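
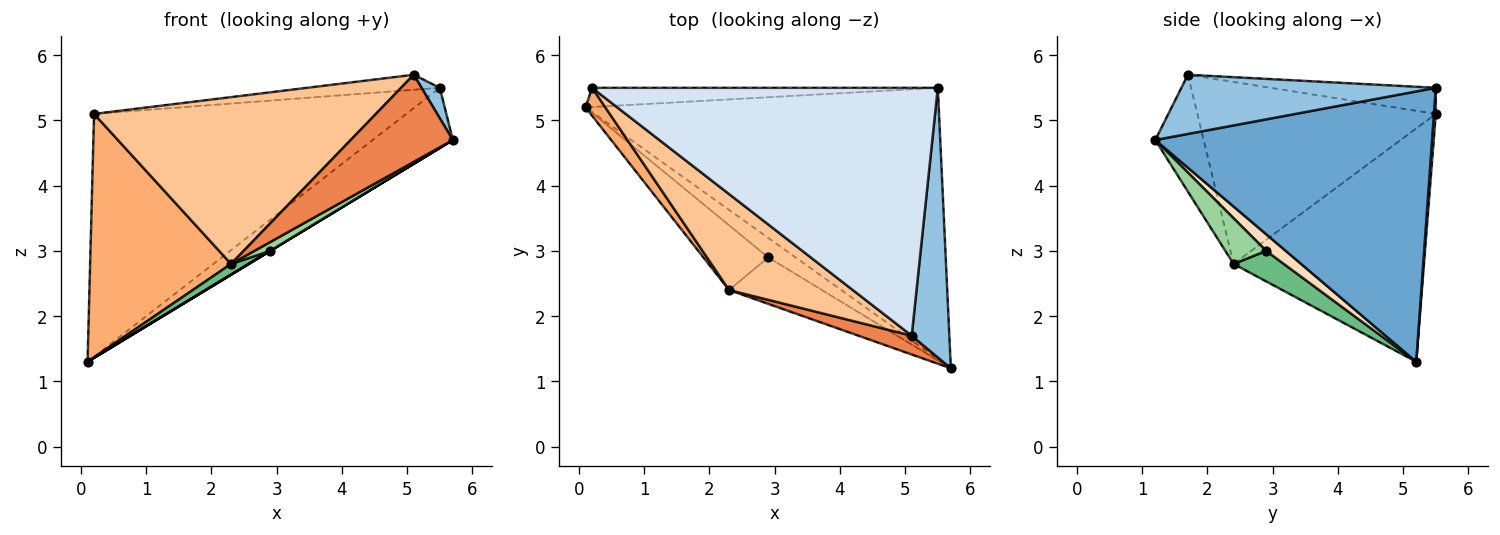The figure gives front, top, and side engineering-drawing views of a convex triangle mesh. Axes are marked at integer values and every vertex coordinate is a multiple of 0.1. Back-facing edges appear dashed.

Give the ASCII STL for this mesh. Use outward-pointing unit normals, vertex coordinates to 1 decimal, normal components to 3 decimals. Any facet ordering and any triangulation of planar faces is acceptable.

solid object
 facet normal 0.599 0.173 -0.782
  outer loop
   vertex 5.5 5.5 5.5
   vertex 5.7 1.2 4.7
   vertex 0.1 5.2 1.3
  endloop
 endfacet
 facet normal 0.842 -0.060 0.536
  outer loop
   vertex 5.1 1.7 5.7
   vertex 5.7 1.2 4.7
   vertex 5.5 5.5 5.5
  endloop
 endfacet
 facet normal 0.006 0.997 -0.079
  outer loop
   vertex 0.2 5.5 5.1
   vertex 5.5 5.5 5.5
   vertex 0.1 5.2 1.3
  endloop
 endfacet
 facet normal -0.075 0.060 0.995
  outer loop
   vertex 0.2 5.5 5.1
   vertex 5.1 1.7 5.7
   vertex 5.5 5.5 5.5
  endloop
 endfacet
 facet normal -0.420 -0.887 0.191
  outer loop
   vertex 2.3 2.4 2.8
   vertex 5.7 1.2 4.7
   vertex 5.1 1.7 5.7
  endloop
 endfacet
 facet normal -0.802 -0.594 0.068
  outer loop
   vertex 2.3 2.4 2.8
   vertex 0.2 5.5 5.1
   vertex 0.1 5.2 1.3
  endloop
 endfacet
 facet normal -0.591 -0.699 0.402
  outer loop
   vertex 2.3 2.4 2.8
   vertex 5.1 1.7 5.7
   vertex 0.2 5.5 5.1
  endloop
 endfacet
 facet normal 0.519 0.000 -0.855
  outer loop
   vertex 2.9 2.9 3.0
   vertex 0.1 5.2 1.3
   vertex 5.7 1.2 4.7
  endloop
 endfacet
 facet normal 0.422 -0.148 -0.895
  outer loop
   vertex 2.9 2.9 3.0
   vertex 2.3 2.4 2.8
   vertex 0.1 5.2 1.3
  endloop
 endfacet
 facet normal 0.435 -0.168 -0.885
  outer loop
   vertex 2.9 2.9 3.0
   vertex 5.7 1.2 4.7
   vertex 2.3 2.4 2.8
  endloop
 endfacet
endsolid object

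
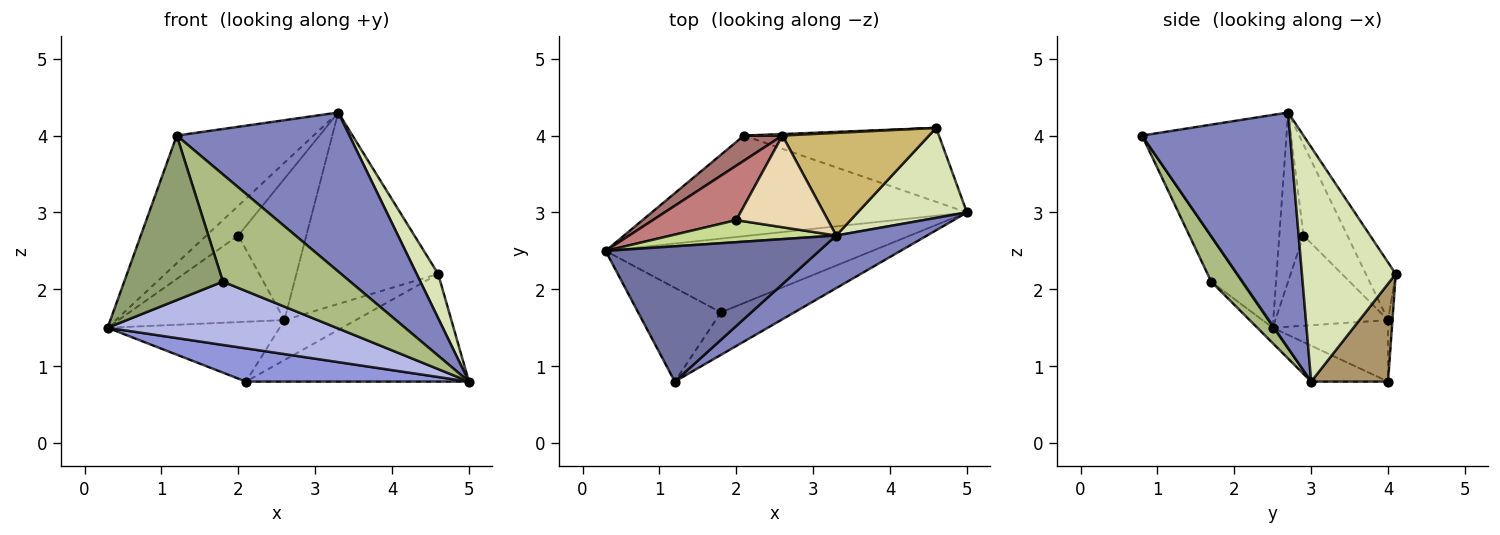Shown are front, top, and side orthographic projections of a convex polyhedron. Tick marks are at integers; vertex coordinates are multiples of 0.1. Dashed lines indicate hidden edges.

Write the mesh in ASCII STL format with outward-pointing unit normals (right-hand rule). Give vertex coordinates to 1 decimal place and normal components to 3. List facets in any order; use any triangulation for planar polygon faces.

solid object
 facet normal -0.587 0.556 0.589
  outer loop
   vertex 3.3 2.7 4.3
   vertex 0.3 2.5 1.5
   vertex 1.2 0.8 4.0
  endloop
 endfacet
 facet normal 0.631 -0.736 0.244
  outer loop
   vertex 3.3 2.7 4.3
   vertex 1.2 0.8 4.0
   vertex 5.0 3.0 0.8
  endloop
 endfacet
 facet normal -0.107 -0.312 -0.944
  outer loop
   vertex 2.1 4.0 0.8
   vertex 5.0 3.0 0.8
   vertex 0.3 2.5 1.5
  endloop
 endfacet
 facet normal -0.044 -0.651 -0.758
  outer loop
   vertex 1.8 1.7 2.1
   vertex 0.3 2.5 1.5
   vertex 5.0 3.0 0.8
  endloop
 endfacet
 facet normal -0.256 -0.840 -0.479
  outer loop
   vertex 1.8 1.7 2.1
   vertex 1.2 0.8 4.0
   vertex 0.3 2.5 1.5
  endloop
 endfacet
 facet normal 0.222 -0.906 -0.359
  outer loop
   vertex 1.8 1.7 2.1
   vertex 5.0 3.0 0.8
   vertex 1.2 0.8 4.0
  endloop
 endfacet
 facet normal -0.520 0.686 0.509
  outer loop
   vertex 2.0 2.9 2.7
   vertex 0.3 2.5 1.5
   vertex 3.3 2.7 4.3
  endloop
 endfacet
 facet normal 0.887 -0.204 0.414
  outer loop
   vertex 4.6 4.1 2.2
   vertex 3.3 2.7 4.3
   vertex 5.0 3.0 0.8
  endloop
 endfacet
 facet normal 0.273 0.793 -0.545
  outer loop
   vertex 4.6 4.1 2.2
   vertex 5.0 3.0 0.8
   vertex 2.1 4.0 0.8
  endloop
 endfacet
 facet normal -0.183 0.866 0.465
  outer loop
   vertex 2.6 4.0 1.6
   vertex 3.3 2.7 4.3
   vertex 4.6 4.1 2.2
  endloop
 endfacet
 facet normal -0.061 0.997 0.038
  outer loop
   vertex 2.6 4.0 1.6
   vertex 4.6 4.1 2.2
   vertex 2.1 4.0 0.8
  endloop
 endfacet
 facet normal -0.476 0.738 0.479
  outer loop
   vertex 2.6 4.0 1.6
   vertex 2.0 2.9 2.7
   vertex 3.3 2.7 4.3
  endloop
 endfacet
 facet normal -0.526 0.784 0.329
  outer loop
   vertex 2.6 4.0 1.6
   vertex 2.1 4.0 0.8
   vertex 0.3 2.5 1.5
  endloop
 endfacet
 facet normal -0.499 0.734 0.462
  outer loop
   vertex 2.6 4.0 1.6
   vertex 0.3 2.5 1.5
   vertex 2.0 2.9 2.7
  endloop
 endfacet
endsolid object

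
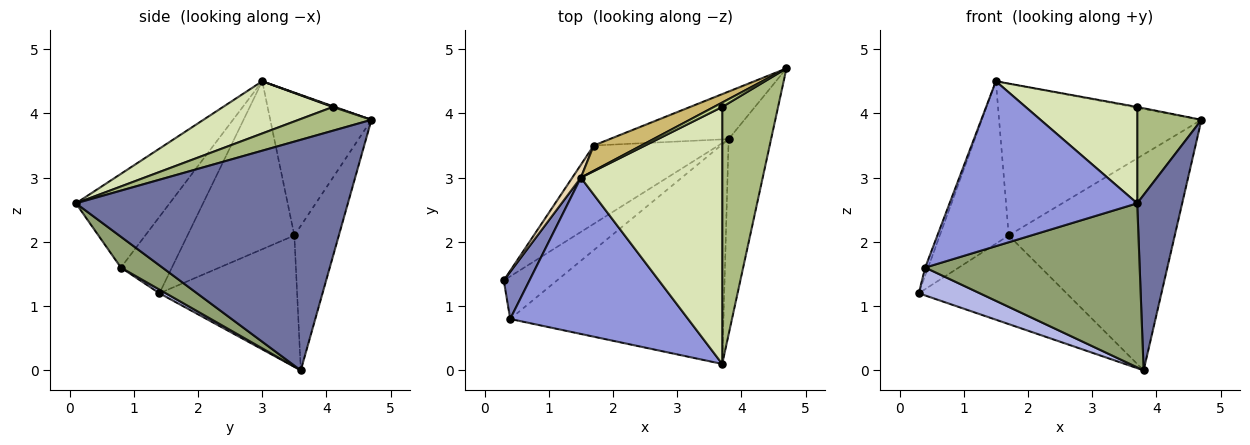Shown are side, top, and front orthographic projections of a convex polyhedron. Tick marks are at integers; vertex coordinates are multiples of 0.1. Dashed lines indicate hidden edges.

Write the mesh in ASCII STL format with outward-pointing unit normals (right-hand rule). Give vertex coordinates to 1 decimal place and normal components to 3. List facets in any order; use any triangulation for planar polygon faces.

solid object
 facet normal 0.971 -0.161 -0.179
  outer loop
   vertex 3.8 3.6 0.0
   vertex 4.7 4.7 3.9
   vertex 3.7 0.1 2.6
  endloop
 endfacet
 facet normal -0.947 0.054 0.318
  outer loop
   vertex 0.4 0.8 1.6
   vertex 1.5 3.0 4.5
   vertex 0.3 1.4 1.2
  endloop
 endfacet
 facet normal -0.341 -0.682 0.647
  outer loop
   vertex 0.4 0.8 1.6
   vertex 3.7 0.1 2.6
   vertex 1.5 3.0 4.5
  endloop
 endfacet
 facet normal 0.058 -0.547 -0.835
  outer loop
   vertex 0.4 0.8 1.6
   vertex 0.3 1.4 1.2
   vertex 3.8 3.6 0.0
  endloop
 endfacet
 facet normal 0.115 -0.594 -0.796
  outer loop
   vertex 0.4 0.8 1.6
   vertex 3.8 3.6 0.0
   vertex 3.7 0.1 2.6
  endloop
 endfacet
 facet normal 0.370 -0.326 0.870
  outer loop
   vertex 3.7 4.1 4.1
   vertex 3.7 0.1 2.6
   vertex 4.7 4.7 3.9
  endloop
 endfacet
 facet normal 0.089 0.178 0.980
  outer loop
   vertex 3.7 4.1 4.1
   vertex 4.7 4.7 3.9
   vertex 1.5 3.0 4.5
  endloop
 endfacet
 facet normal 0.327 -0.332 0.885
  outer loop
   vertex 3.7 4.1 4.1
   vertex 1.5 3.0 4.5
   vertex 3.7 0.1 2.6
  endloop
 endfacet
 facet normal -0.253 0.945 -0.208
  outer loop
   vertex 1.7 3.5 2.1
   vertex 4.7 4.7 3.9
   vertex 3.8 3.6 0.0
  endloop
 endfacet
 facet normal -0.442 0.885 0.147
  outer loop
   vertex 1.7 3.5 2.1
   vertex 1.5 3.0 4.5
   vertex 4.7 4.7 3.9
  endloop
 endfacet
 facet normal -0.572 0.614 -0.543
  outer loop
   vertex 1.7 3.5 2.1
   vertex 3.8 3.6 0.0
   vertex 0.3 1.4 1.2
  endloop
 endfacet
 facet normal -0.840 0.541 0.043
  outer loop
   vertex 1.7 3.5 2.1
   vertex 0.3 1.4 1.2
   vertex 1.5 3.0 4.5
  endloop
 endfacet
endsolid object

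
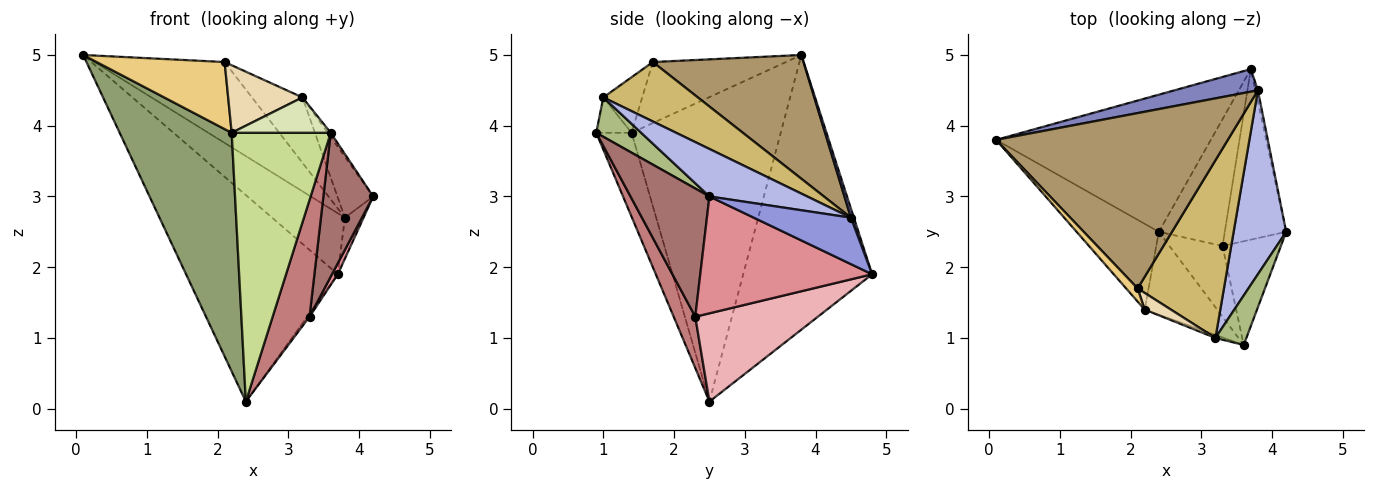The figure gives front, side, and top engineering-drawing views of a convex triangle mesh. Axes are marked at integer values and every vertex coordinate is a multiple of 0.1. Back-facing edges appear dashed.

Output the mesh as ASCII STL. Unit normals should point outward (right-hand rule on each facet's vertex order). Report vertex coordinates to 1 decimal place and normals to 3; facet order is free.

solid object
 facet normal -0.578 0.680 -0.452
  outer loop
   vertex 2.4 2.5 0.1
   vertex 0.1 3.8 5.0
   vertex 3.7 4.8 1.9
  endloop
 endfacet
 facet normal 0.038 0.937 0.347
  outer loop
   vertex 3.8 4.5 2.7
   vertex 3.7 4.8 1.9
   vertex 0.1 3.8 5.0
  endloop
 endfacet
 facet normal 0.981 0.188 -0.052
  outer loop
   vertex 3.8 4.5 2.7
   vertex 4.2 2.5 3.0
   vertex 3.7 4.8 1.9
  endloop
 endfacet
 facet normal 0.651 0.238 0.720
  outer loop
   vertex 3.8 4.5 2.7
   vertex 3.2 1.0 4.4
   vertex 4.2 2.5 3.0
  endloop
 endfacet
 facet normal -0.782 -0.587 -0.211
  outer loop
   vertex 2.2 1.4 3.9
   vertex 0.1 3.8 5.0
   vertex 2.4 2.5 0.1
  endloop
 endfacet
 facet normal 0.785 0.053 0.617
  outer loop
   vertex 3.6 0.9 3.9
   vertex 4.2 2.5 3.0
   vertex 3.2 1.0 4.4
  endloop
 endfacet
 facet normal -0.323 -0.904 -0.279
  outer loop
   vertex 3.6 0.9 3.9
   vertex 2.2 1.4 3.9
   vertex 2.4 2.5 0.1
  endloop
 endfacet
 facet normal -0.335 -0.939 -0.080
  outer loop
   vertex 3.6 0.9 3.9
   vertex 3.2 1.0 4.4
   vertex 2.2 1.4 3.9
  endloop
 endfacet
 facet normal 0.437 0.377 0.817
  outer loop
   vertex 2.1 1.7 4.9
   vertex 3.8 4.5 2.7
   vertex 0.1 3.8 5.0
  endloop
 endfacet
 facet normal 0.543 0.290 0.788
  outer loop
   vertex 2.1 1.7 4.9
   vertex 3.2 1.0 4.4
   vertex 3.8 4.5 2.7
  endloop
 endfacet
 facet normal -0.714 -0.687 0.135
  outer loop
   vertex 2.1 1.7 4.9
   vertex 0.1 3.8 5.0
   vertex 2.2 1.4 3.9
  endloop
 endfacet
 facet normal -0.453 -0.865 0.214
  outer loop
   vertex 2.1 1.7 4.9
   vertex 2.2 1.4 3.9
   vertex 3.2 1.0 4.4
  endloop
 endfacet
 facet normal 0.789 -0.498 -0.359
  outer loop
   vertex 3.3 2.3 1.3
   vertex 4.2 2.5 3.0
   vertex 3.6 0.9 3.9
  endloop
 endfacet
 facet normal 0.448 -0.765 -0.463
  outer loop
   vertex 3.3 2.3 1.3
   vertex 3.6 0.9 3.9
   vertex 2.4 2.5 0.1
  endloop
 endfacet
 facet normal 0.885 -0.030 -0.465
  outer loop
   vertex 3.3 2.3 1.3
   vertex 3.7 4.8 1.9
   vertex 4.2 2.5 3.0
  endloop
 endfacet
 facet normal 0.801 0.015 -0.598
  outer loop
   vertex 3.3 2.3 1.3
   vertex 2.4 2.5 0.1
   vertex 3.7 4.8 1.9
  endloop
 endfacet
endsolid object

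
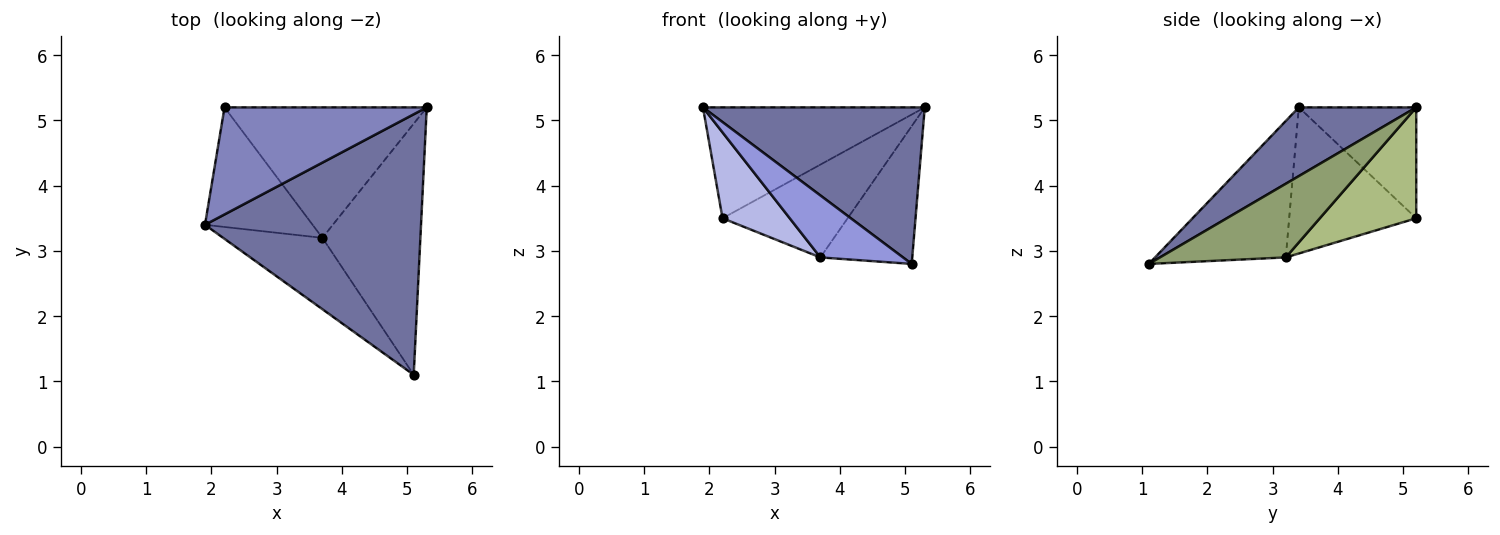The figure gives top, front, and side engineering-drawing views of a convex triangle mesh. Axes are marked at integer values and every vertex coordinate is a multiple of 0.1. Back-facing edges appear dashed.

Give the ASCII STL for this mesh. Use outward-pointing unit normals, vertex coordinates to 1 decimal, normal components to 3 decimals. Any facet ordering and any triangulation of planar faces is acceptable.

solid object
 facet normal 0.263 -0.497 0.827
  outer loop
   vertex 5.1 1.1 2.8
   vertex 5.3 5.2 5.2
   vertex 1.9 3.4 5.2
  endloop
 endfacet
 facet normal -0.356 0.672 0.649
  outer loop
   vertex 2.2 5.2 3.5
   vertex 1.9 3.4 5.2
   vertex 5.3 5.2 5.2
  endloop
 endfacet
 facet normal -0.720 -0.455 -0.524
  outer loop
   vertex 3.7 3.2 2.9
   vertex 5.1 1.1 2.8
   vertex 1.9 3.4 5.2
  endloop
 endfacet
 facet normal -0.741 -0.392 -0.546
  outer loop
   vertex 3.7 3.2 2.9
   vertex 1.9 3.4 5.2
   vertex 2.2 5.2 3.5
  endloop
 endfacet
 facet normal 0.550 0.402 -0.732
  outer loop
   vertex 3.7 3.2 2.9
   vertex 5.3 5.2 5.2
   vertex 5.1 1.1 2.8
  endloop
 endfacet
 facet normal 0.408 0.529 -0.744
  outer loop
   vertex 3.7 3.2 2.9
   vertex 2.2 5.2 3.5
   vertex 5.3 5.2 5.2
  endloop
 endfacet
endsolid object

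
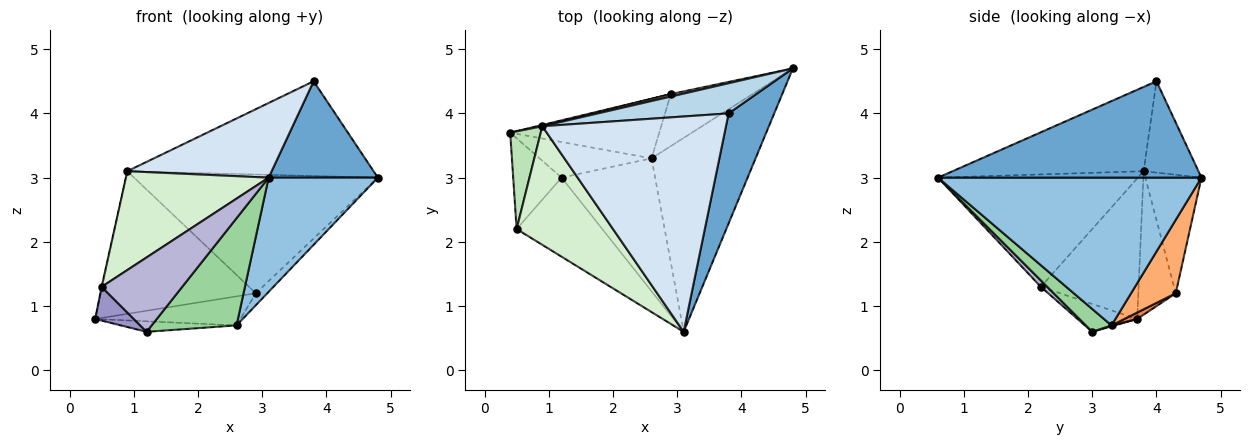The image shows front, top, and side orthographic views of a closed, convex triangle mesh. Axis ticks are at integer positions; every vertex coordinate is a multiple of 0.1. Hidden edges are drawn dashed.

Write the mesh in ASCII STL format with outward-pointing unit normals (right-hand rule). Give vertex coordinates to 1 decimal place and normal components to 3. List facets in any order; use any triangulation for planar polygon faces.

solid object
 facet normal 0.846 -0.351 0.401
  outer loop
   vertex 3.8 4.0 4.5
   vertex 3.1 0.6 3.0
   vertex 4.8 4.7 3.0
  endloop
 endfacet
 facet normal 0.774 -0.321 -0.545
  outer loop
   vertex 2.6 3.3 0.7
   vertex 4.8 4.7 3.0
   vertex 3.1 0.6 3.0
  endloop
 endfacet
 facet normal -0.208 0.932 0.297
  outer loop
   vertex 0.9 3.8 3.1
   vertex 3.8 4.0 4.5
   vertex 4.8 4.7 3.0
  endloop
 endfacet
 facet normal -0.398 -0.301 0.867
  outer loop
   vertex 0.9 3.8 3.1
   vertex 3.1 0.6 3.0
   vertex 3.8 4.0 4.5
  endloop
 endfacet
 facet normal 0.039 0.438 -0.898
  outer loop
   vertex 2.9 4.3 1.2
   vertex 2.6 3.3 0.7
   vertex 0.4 3.7 0.8
  endloop
 endfacet
 facet normal 0.659 0.169 -0.733
  outer loop
   vertex 2.9 4.3 1.2
   vertex 4.8 4.7 3.0
   vertex 2.6 3.3 0.7
  endloop
 endfacet
 facet normal -0.235 0.972 0.009
  outer loop
   vertex 2.9 4.3 1.2
   vertex 0.4 3.7 0.8
   vertex 0.9 3.8 3.1
  endloop
 endfacet
 facet normal -0.224 0.974 0.020
  outer loop
   vertex 2.9 4.3 1.2
   vertex 0.9 3.8 3.1
   vertex 4.8 4.7 3.0
  endloop
 endfacet
 facet normal 0.008 0.283 -0.959
  outer loop
   vertex 1.2 3.0 0.6
   vertex 0.4 3.7 0.8
   vertex 2.6 3.3 0.7
  endloop
 endfacet
 facet normal 0.187 -0.617 -0.765
  outer loop
   vertex 1.2 3.0 0.6
   vertex 2.6 3.3 0.7
   vertex 3.1 0.6 3.0
  endloop
 endfacet
 facet normal -0.977 0.006 0.212
  outer loop
   vertex 0.5 2.2 1.3
   vertex 0.9 3.8 3.1
   vertex 0.4 3.7 0.8
  endloop
 endfacet
 facet normal -0.667 -0.477 0.572
  outer loop
   vertex 0.5 2.2 1.3
   vertex 3.1 0.6 3.0
   vertex 0.9 3.8 3.1
  endloop
 endfacet
 facet normal -0.475 -0.307 -0.825
  outer loop
   vertex 0.5 2.2 1.3
   vertex 0.4 3.7 0.8
   vertex 1.2 3.0 0.6
  endloop
 endfacet
 facet normal 0.055 -0.684 -0.727
  outer loop
   vertex 0.5 2.2 1.3
   vertex 1.2 3.0 0.6
   vertex 3.1 0.6 3.0
  endloop
 endfacet
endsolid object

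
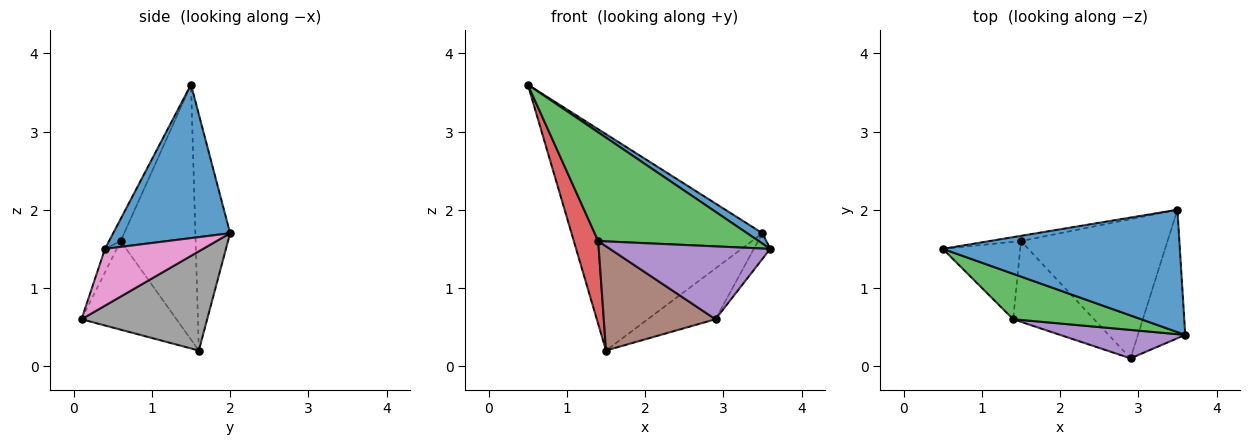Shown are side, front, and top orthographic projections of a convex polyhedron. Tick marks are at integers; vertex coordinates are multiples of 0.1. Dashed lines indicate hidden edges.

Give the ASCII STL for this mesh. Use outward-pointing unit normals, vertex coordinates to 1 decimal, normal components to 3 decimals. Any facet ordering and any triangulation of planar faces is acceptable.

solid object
 facet normal 0.542 -0.071 0.837
  outer loop
   vertex 3.5 2.0 1.7
   vertex 0.5 1.5 3.6
   vertex 3.6 0.4 1.5
  endloop
 endfacet
 facet normal -0.179 0.984 -0.024
  outer loop
   vertex 1.5 1.6 0.2
   vertex 0.5 1.5 3.6
   vertex 3.5 2.0 1.7
  endloop
 endfacet
 facet normal -0.066 -0.921 0.385
  outer loop
   vertex 1.4 0.6 1.6
   vertex 3.6 0.4 1.5
   vertex 0.5 1.5 3.6
  endloop
 endfacet
 facet normal -0.914 -0.297 -0.277
  outer loop
   vertex 1.4 0.6 1.6
   vertex 0.5 1.5 3.6
   vertex 1.5 1.6 0.2
  endloop
 endfacet
 facet normal -0.068 -0.929 0.363
  outer loop
   vertex 2.9 0.1 0.6
   vertex 3.6 0.4 1.5
   vertex 1.4 0.6 1.6
  endloop
 endfacet
 facet normal -0.558 -0.656 -0.508
  outer loop
   vertex 2.9 0.1 0.6
   vertex 1.4 0.6 1.6
   vertex 1.5 1.6 0.2
  endloop
 endfacet
 facet normal 0.762 0.127 -0.635
  outer loop
   vertex 2.9 0.1 0.6
   vertex 3.5 2.0 1.7
   vertex 3.6 0.4 1.5
  endloop
 endfacet
 facet normal 0.537 0.289 -0.793
  outer loop
   vertex 2.9 0.1 0.6
   vertex 1.5 1.6 0.2
   vertex 3.5 2.0 1.7
  endloop
 endfacet
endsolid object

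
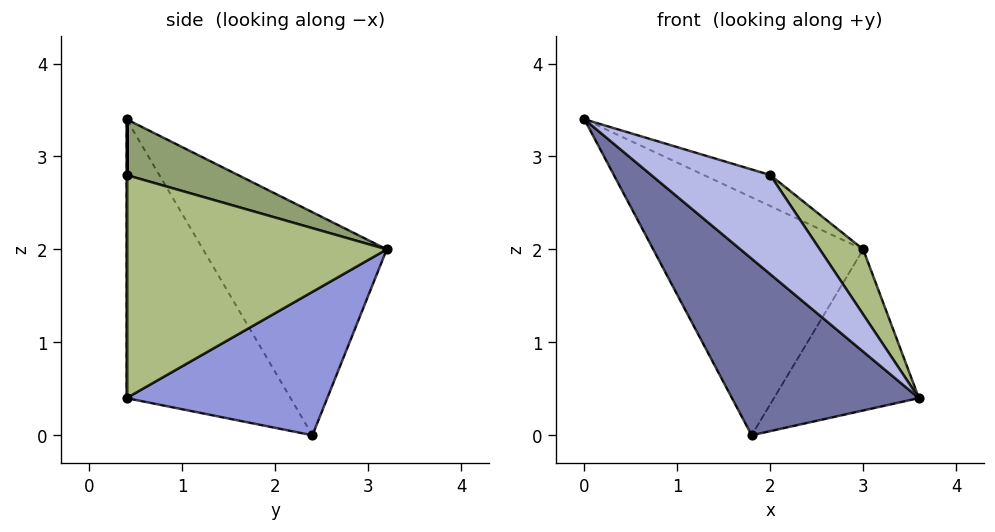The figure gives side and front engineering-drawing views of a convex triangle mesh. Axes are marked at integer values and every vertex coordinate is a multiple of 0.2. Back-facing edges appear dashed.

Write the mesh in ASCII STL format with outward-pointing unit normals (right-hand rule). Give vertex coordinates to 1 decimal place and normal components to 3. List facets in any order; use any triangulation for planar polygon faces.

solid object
 facet normal -0.517 -0.590 -0.621
  outer loop
   vertex 1.8 2.4 0.0
   vertex 3.6 0.4 0.4
   vertex 0.0 0.4 3.4
  endloop
 endfacet
 facet normal -0.656 0.749 0.094
  outer loop
   vertex 1.8 2.4 0.0
   vertex 0.0 0.4 3.4
   vertex 3.0 3.2 2.0
  endloop
 endfacet
 facet normal 0.658 0.475 -0.585
  outer loop
   vertex 1.8 2.4 0.0
   vertex 3.0 3.2 2.0
   vertex 3.6 0.4 0.4
  endloop
 endfacet
 facet normal 0.000 -1.000 0.000
  outer loop
   vertex 2.0 0.4 2.8
   vertex 0.0 0.4 3.4
   vertex 3.6 0.4 0.4
  endloop
 endfacet
 facet normal 0.283 0.169 0.944
  outer loop
   vertex 2.0 0.4 2.8
   vertex 3.0 3.2 2.0
   vertex 0.0 0.4 3.4
  endloop
 endfacet
 facet normal 0.824 -0.137 0.549
  outer loop
   vertex 2.0 0.4 2.8
   vertex 3.6 0.4 0.4
   vertex 3.0 3.2 2.0
  endloop
 endfacet
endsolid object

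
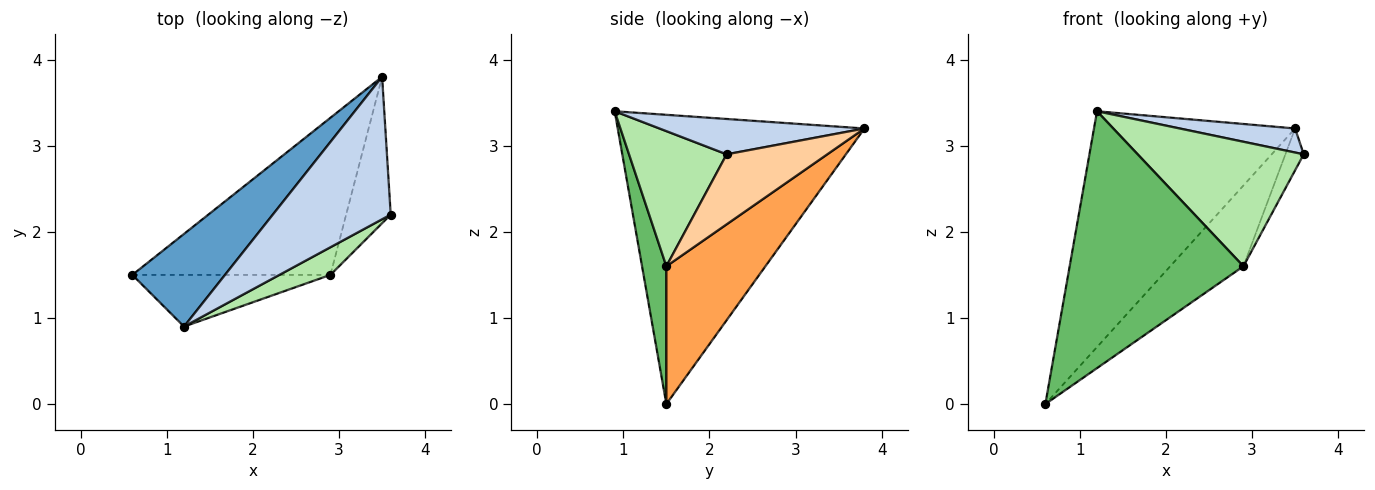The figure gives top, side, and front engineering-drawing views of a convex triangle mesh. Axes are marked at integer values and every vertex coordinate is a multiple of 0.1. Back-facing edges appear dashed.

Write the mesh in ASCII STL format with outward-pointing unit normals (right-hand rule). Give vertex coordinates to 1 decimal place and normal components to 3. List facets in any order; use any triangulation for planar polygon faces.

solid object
 facet normal -0.752 0.613 0.241
  outer loop
   vertex 1.2 0.9 3.4
   vertex 3.5 3.8 3.2
   vertex 0.6 1.5 0.0
  endloop
 endfacet
 facet normal 0.283 -0.160 0.946
  outer loop
   vertex 1.2 0.9 3.4
   vertex 3.6 2.2 2.9
   vertex 3.5 3.8 3.2
  endloop
 endfacet
 facet normal 0.526 0.389 -0.756
  outer loop
   vertex 2.9 1.5 1.6
   vertex 0.6 1.5 0.0
   vertex 3.5 3.8 3.2
  endloop
 endfacet
 facet normal 0.834 0.152 -0.531
  outer loop
   vertex 2.9 1.5 1.6
   vertex 3.5 3.8 3.2
   vertex 3.6 2.2 2.9
  endloop
 endfacet
 facet normal 0.136 -0.971 -0.195
  outer loop
   vertex 2.9 1.5 1.6
   vertex 1.2 0.9 3.4
   vertex 0.6 1.5 0.0
  endloop
 endfacet
 facet normal 0.498 -0.847 0.188
  outer loop
   vertex 2.9 1.5 1.6
   vertex 3.6 2.2 2.9
   vertex 1.2 0.9 3.4
  endloop
 endfacet
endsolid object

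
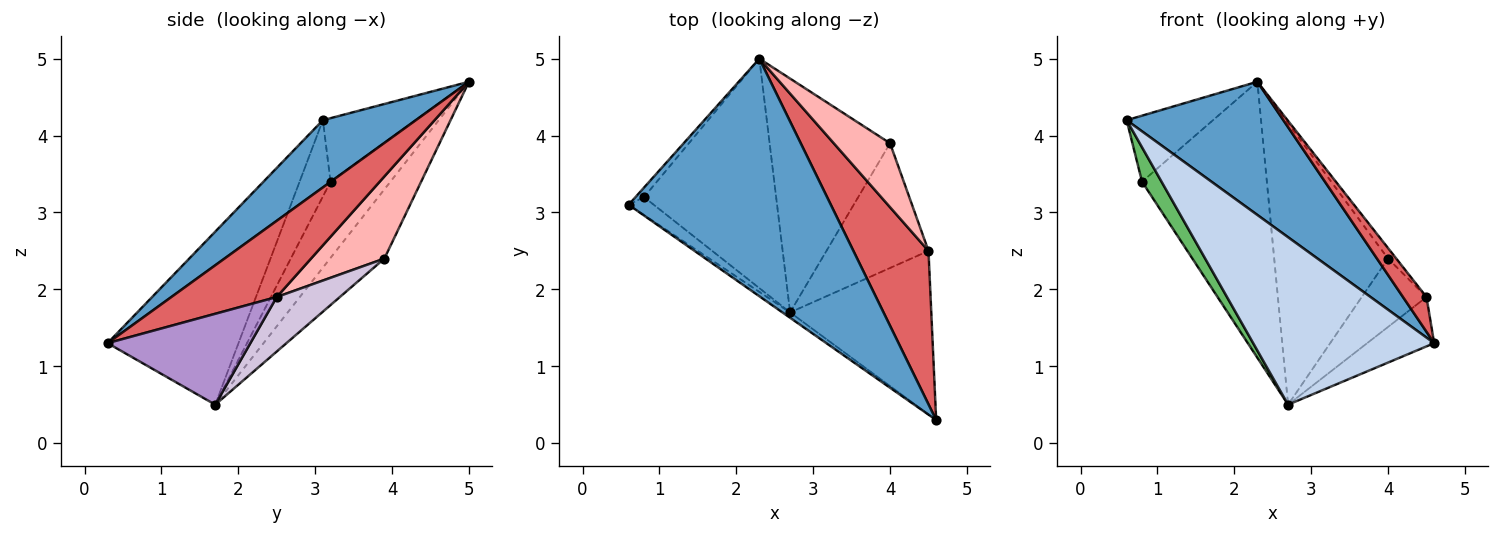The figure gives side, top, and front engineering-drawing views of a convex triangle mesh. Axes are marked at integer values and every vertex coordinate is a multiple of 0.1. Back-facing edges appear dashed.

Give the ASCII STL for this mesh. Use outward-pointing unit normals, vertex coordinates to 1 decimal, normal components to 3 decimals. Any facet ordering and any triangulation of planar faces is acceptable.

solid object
 facet normal 0.279 -0.470 0.838
  outer loop
   vertex 2.3 5.0 4.7
   vertex 0.6 3.1 4.2
   vertex 4.6 0.3 1.3
  endloop
 endfacet
 facet normal -0.586 -0.810 -0.026
  outer loop
   vertex 2.7 1.7 0.5
   vertex 4.6 0.3 1.3
   vertex 0.6 3.1 4.2
  endloop
 endfacet
 facet normal -0.345 0.722 -0.600
  outer loop
   vertex 4.0 3.9 2.4
   vertex 2.7 1.7 0.5
   vertex 2.3 5.0 4.7
  endloop
 endfacet
 facet normal -0.729 0.678 -0.097
  outer loop
   vertex 0.8 3.2 3.4
   vertex 0.6 3.1 4.2
   vertex 2.3 5.0 4.7
  endloop
 endfacet
 facet normal -0.815 -0.514 -0.268
  outer loop
   vertex 0.8 3.2 3.4
   vertex 2.7 1.7 0.5
   vertex 0.6 3.1 4.2
  endloop
 endfacet
 facet normal -0.346 0.721 -0.600
  outer loop
   vertex 0.8 3.2 3.4
   vertex 2.3 5.0 4.7
   vertex 2.7 1.7 0.5
  endloop
 endfacet
 facet normal 0.704 -0.157 0.693
  outer loop
   vertex 4.5 2.5 1.9
   vertex 2.3 5.0 4.7
   vertex 4.6 0.3 1.3
  endloop
 endfacet
 facet normal 0.821 0.092 0.563
  outer loop
   vertex 4.5 2.5 1.9
   vertex 4.0 3.9 2.4
   vertex 2.3 5.0 4.7
  endloop
 endfacet
 facet normal 0.525 0.246 -0.815
  outer loop
   vertex 4.5 2.5 1.9
   vertex 4.6 0.3 1.3
   vertex 2.7 1.7 0.5
  endloop
 endfacet
 facet normal 0.424 0.435 -0.794
  outer loop
   vertex 4.5 2.5 1.9
   vertex 2.7 1.7 0.5
   vertex 4.0 3.9 2.4
  endloop
 endfacet
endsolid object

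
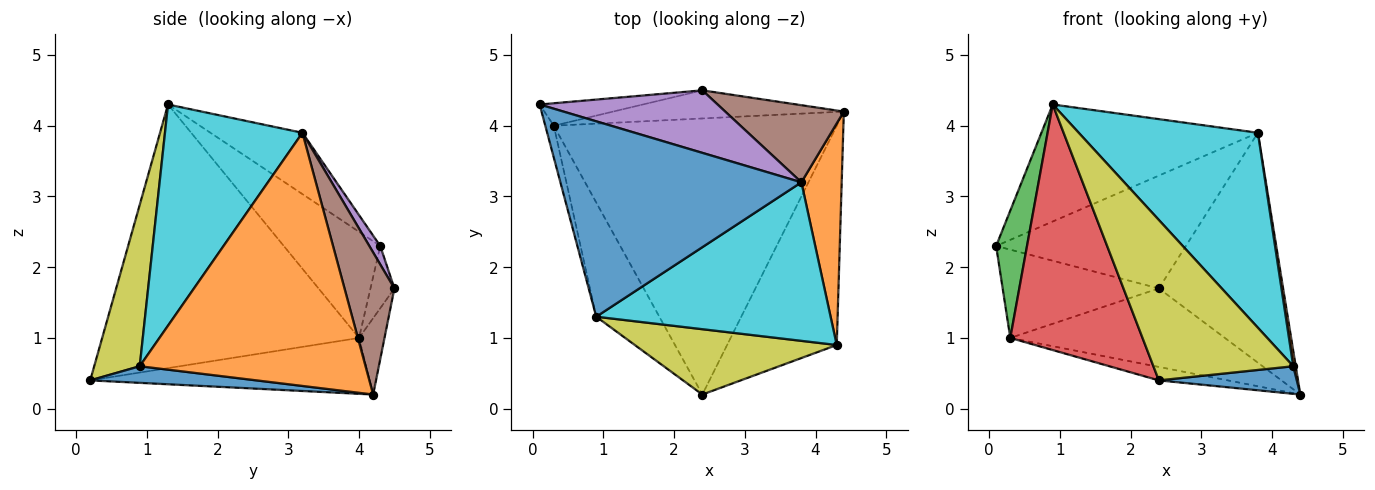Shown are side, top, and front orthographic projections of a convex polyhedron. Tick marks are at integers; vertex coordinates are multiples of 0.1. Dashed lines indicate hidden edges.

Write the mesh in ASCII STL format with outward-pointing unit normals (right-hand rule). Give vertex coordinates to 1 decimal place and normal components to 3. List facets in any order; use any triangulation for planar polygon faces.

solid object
 facet normal -0.213 0.502 0.838
  outer loop
   vertex 3.8 3.2 3.9
   vertex 0.1 4.3 2.3
   vertex 0.9 1.3 4.3
  endloop
 endfacet
 facet normal -0.194 0.048 -0.980
  outer loop
   vertex 0.3 4.0 1.0
   vertex 4.4 4.2 0.2
   vertex 2.4 0.2 0.4
  endloop
 endfacet
 facet normal -0.950 -0.304 -0.076
  outer loop
   vertex 0.3 4.0 1.0
   vertex 0.9 1.3 4.3
   vertex 0.1 4.3 2.3
  endloop
 endfacet
 facet normal -0.870 -0.448 -0.208
  outer loop
   vertex 0.3 4.0 1.0
   vertex 2.4 0.2 0.4
   vertex 0.9 1.3 4.3
  endloop
 endfacet
 facet normal 0.050 0.874 0.484
  outer loop
   vertex 2.4 4.5 1.7
   vertex 0.1 4.3 2.3
   vertex 3.8 3.2 3.9
  endloop
 endfacet
 facet normal 0.356 0.886 0.297
  outer loop
   vertex 2.4 4.5 1.7
   vertex 3.8 3.2 3.9
   vertex 4.4 4.2 0.2
  endloop
 endfacet
 facet normal -0.147 0.959 -0.244
  outer loop
   vertex 2.4 4.5 1.7
   vertex 0.3 4.0 1.0
   vertex 0.1 4.3 2.3
  endloop
 endfacet
 facet normal -0.111 0.936 -0.335
  outer loop
   vertex 2.4 4.5 1.7
   vertex 4.4 4.2 0.2
   vertex 0.3 4.0 1.0
  endloop
 endfacet
 facet normal 0.289 -0.887 0.361
  outer loop
   vertex 4.3 0.9 0.6
   vertex 0.9 1.3 4.3
   vertex 2.4 0.2 0.4
  endloop
 endfacet
 facet normal 0.512 -0.667 0.542
  outer loop
   vertex 4.3 0.9 0.6
   vertex 3.8 3.2 3.9
   vertex 0.9 1.3 4.3
  endloop
 endfacet
 facet normal 0.149 -0.123 -0.981
  outer loop
   vertex 4.3 0.9 0.6
   vertex 2.4 0.2 0.4
   vertex 4.4 4.2 0.2
  endloop
 endfacet
 facet normal 0.988 -0.011 0.157
  outer loop
   vertex 4.3 0.9 0.6
   vertex 4.4 4.2 0.2
   vertex 3.8 3.2 3.9
  endloop
 endfacet
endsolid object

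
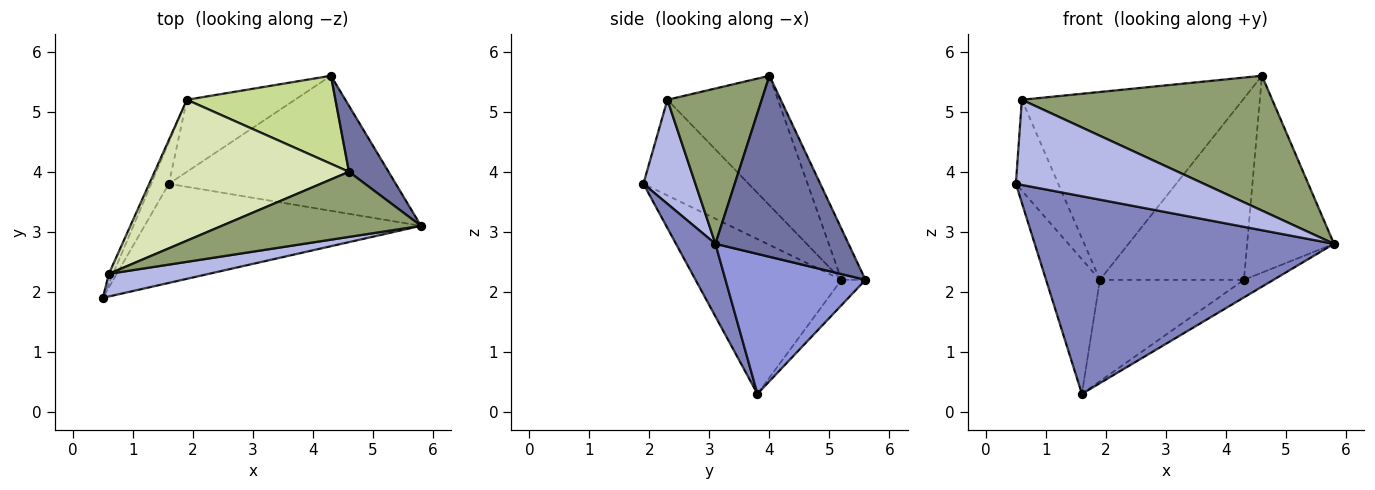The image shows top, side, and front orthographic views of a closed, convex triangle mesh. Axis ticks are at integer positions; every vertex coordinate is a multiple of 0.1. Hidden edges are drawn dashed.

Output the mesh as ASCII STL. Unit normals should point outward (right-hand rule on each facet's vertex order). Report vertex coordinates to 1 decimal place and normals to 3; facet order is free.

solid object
 facet normal 0.824 0.538 0.180
  outer loop
   vertex 4.6 4.0 5.6
   vertex 5.8 3.1 2.8
   vertex 4.3 5.6 2.2
  endloop
 endfacet
 facet normal 0.117 -0.888 -0.445
  outer loop
   vertex 1.6 3.8 0.3
   vertex 5.8 3.1 2.8
   vertex 0.5 1.9 3.8
  endloop
 endfacet
 facet normal 0.522 0.110 -0.846
  outer loop
   vertex 1.6 3.8 0.3
   vertex 4.3 5.6 2.2
   vertex 5.8 3.1 2.8
  endloop
 endfacet
 facet normal 0.258 -0.934 0.248
  outer loop
   vertex 0.6 2.3 5.2
   vertex 0.5 1.9 3.8
   vertex 5.8 3.1 2.8
  endloop
 endfacet
 facet normal 0.321 -0.853 0.412
  outer loop
   vertex 0.6 2.3 5.2
   vertex 5.8 3.1 2.8
   vertex 4.6 4.0 5.6
  endloop
 endfacet
 facet normal -0.135 0.808 -0.574
  outer loop
   vertex 1.9 5.2 2.2
   vertex 4.3 5.6 2.2
   vertex 1.6 3.8 0.3
  endloop
 endfacet
 facet normal -0.148 0.890 0.432
  outer loop
   vertex 1.9 5.2 2.2
   vertex 4.6 4.0 5.6
   vertex 4.3 5.6 2.2
  endloop
 endfacet
 facet normal -0.371 0.743 0.557
  outer loop
   vertex 1.9 5.2 2.2
   vertex 0.6 2.3 5.2
   vertex 4.6 4.0 5.6
  endloop
 endfacet
 facet normal -0.933 0.344 -0.106
  outer loop
   vertex 1.9 5.2 2.2
   vertex 1.6 3.8 0.3
   vertex 0.5 1.9 3.8
  endloop
 endfacet
 facet normal -0.927 0.374 -0.041
  outer loop
   vertex 1.9 5.2 2.2
   vertex 0.5 1.9 3.8
   vertex 0.6 2.3 5.2
  endloop
 endfacet
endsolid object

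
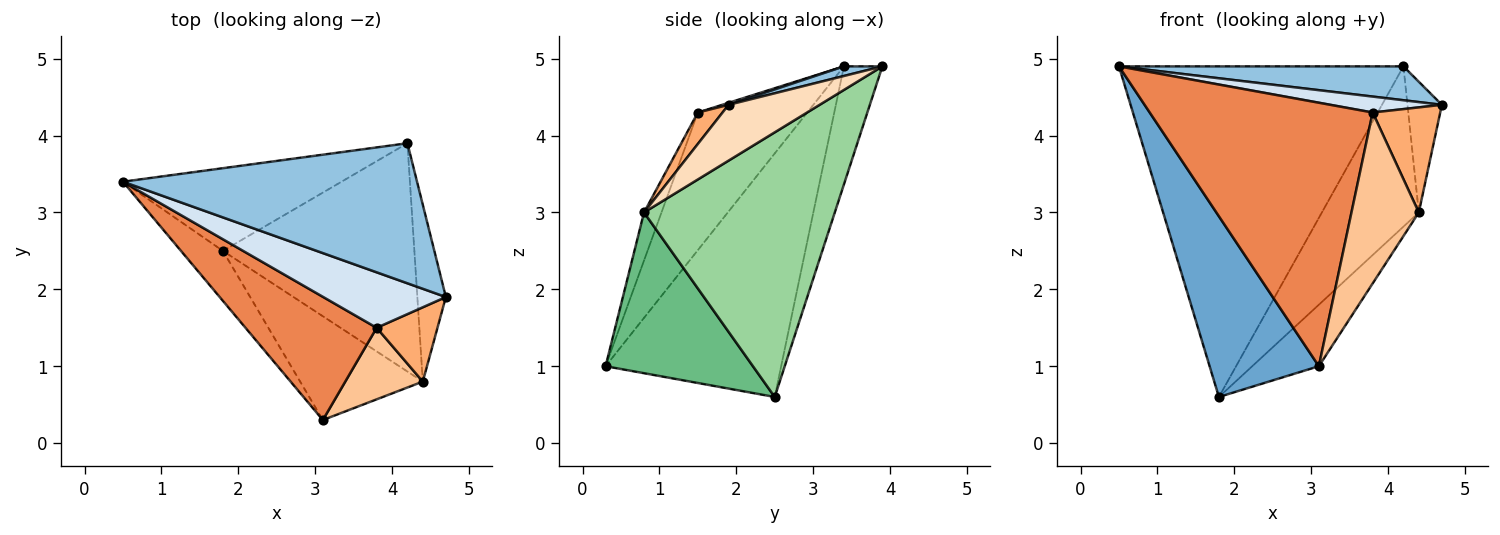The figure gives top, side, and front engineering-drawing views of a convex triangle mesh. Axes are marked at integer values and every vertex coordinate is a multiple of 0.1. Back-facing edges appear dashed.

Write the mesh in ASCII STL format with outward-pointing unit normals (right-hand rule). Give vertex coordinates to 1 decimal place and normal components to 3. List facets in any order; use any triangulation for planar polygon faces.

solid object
 facet normal -0.840 -0.523 -0.145
  outer loop
   vertex 1.8 2.5 0.6
   vertex 3.1 0.3 1.0
   vertex 0.5 3.4 4.9
  endloop
 endfacet
 facet normal 0.032 -0.235 0.971
  outer loop
   vertex 4.2 3.9 4.9
   vertex 0.5 3.4 4.9
   vertex 4.7 1.9 4.4
  endloop
 endfacet
 facet normal -0.130 0.962 -0.241
  outer loop
   vertex 4.2 3.9 4.9
   vertex 1.8 2.5 0.6
   vertex 0.5 3.4 4.9
  endloop
 endfacet
 facet normal 0.016 -0.276 0.961
  outer loop
   vertex 3.8 1.5 4.3
   vertex 4.7 1.9 4.4
   vertex 0.5 3.4 4.9
  endloop
 endfacet
 facet normal -0.406 -0.828 0.387
  outer loop
   vertex 3.8 1.5 4.3
   vertex 0.5 3.4 4.9
   vertex 3.1 0.3 1.0
  endloop
 endfacet
 facet normal 0.286 -0.782 0.553
  outer loop
   vertex 4.4 0.8 3.0
   vertex 4.7 1.9 4.4
   vertex 3.8 1.5 4.3
  endloop
 endfacet
 facet normal -0.233 -0.897 0.376
  outer loop
   vertex 4.4 0.8 3.0
   vertex 3.8 1.5 4.3
   vertex 3.1 0.3 1.0
  endloop
 endfacet
 facet normal 0.844 0.319 -0.431
  outer loop
   vertex 4.4 0.8 3.0
   vertex 4.2 3.9 4.9
   vertex 4.7 1.9 4.4
  endloop
 endfacet
 facet normal 0.748 0.338 -0.571
  outer loop
   vertex 4.4 0.8 3.0
   vertex 3.1 0.3 1.0
   vertex 1.8 2.5 0.6
  endloop
 endfacet
 facet normal 0.749 0.381 -0.542
  outer loop
   vertex 4.4 0.8 3.0
   vertex 1.8 2.5 0.6
   vertex 4.2 3.9 4.9
  endloop
 endfacet
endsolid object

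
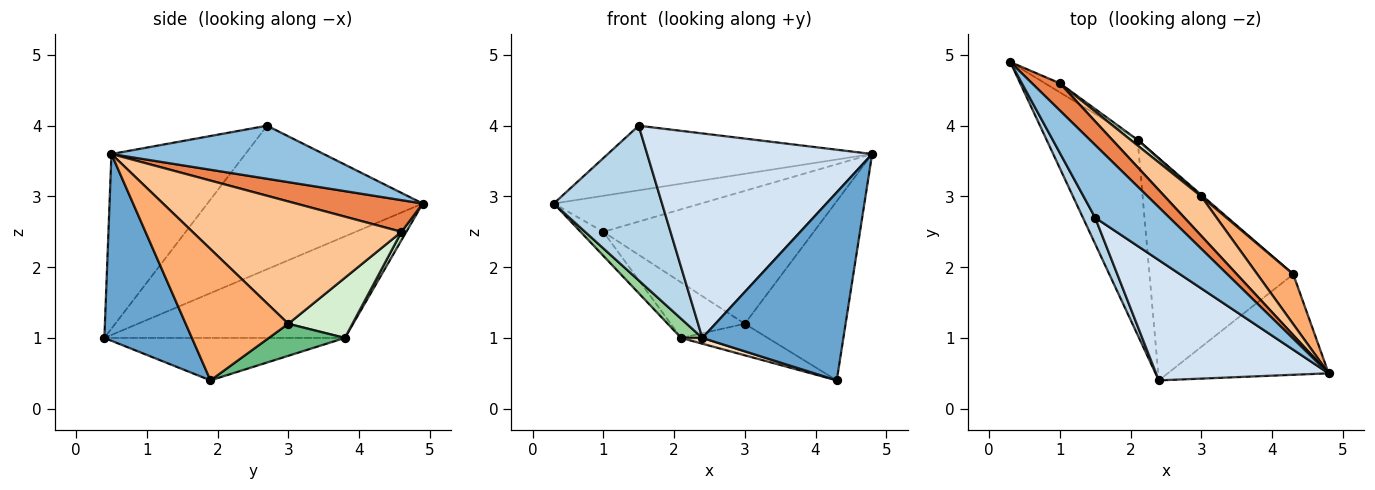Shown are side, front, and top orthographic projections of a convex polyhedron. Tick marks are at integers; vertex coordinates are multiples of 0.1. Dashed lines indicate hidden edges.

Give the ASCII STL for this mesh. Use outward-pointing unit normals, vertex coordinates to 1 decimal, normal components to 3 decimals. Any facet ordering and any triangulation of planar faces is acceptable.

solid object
 facet normal 0.480 -0.774 -0.413
  outer loop
   vertex 4.3 1.9 0.4
   vertex 4.8 0.5 3.6
   vertex 2.4 0.4 1.0
  endloop
 endfacet
 facet normal 0.471 0.586 0.659
  outer loop
   vertex 1.5 2.7 4.0
   vertex 4.8 0.5 3.6
   vertex 0.3 4.9 2.9
  endloop
 endfacet
 facet normal -0.891 -0.448 0.076
  outer loop
   vertex 1.5 2.7 4.0
   vertex 0.3 4.9 2.9
   vertex 2.4 0.4 1.0
  endloop
 endfacet
 facet normal -0.457 -0.767 0.451
  outer loop
   vertex 1.5 2.7 4.0
   vertex 2.4 0.4 1.0
   vertex 4.8 0.5 3.6
  endloop
 endfacet
 facet normal 0.566 0.658 0.497
  outer loop
   vertex 1.0 4.6 2.5
   vertex 0.3 4.9 2.9
   vertex 4.8 0.5 3.6
  endloop
 endfacet
 facet normal 0.700 0.688 0.192
  outer loop
   vertex 3.0 3.0 1.2
   vertex 4.8 0.5 3.6
   vertex 4.3 1.9 0.4
  endloop
 endfacet
 facet normal 0.689 0.694 0.206
  outer loop
   vertex 3.0 3.0 1.2
   vertex 1.0 4.6 2.5
   vertex 4.8 0.5 3.6
  endloop
 endfacet
 facet normal -0.283 -0.025 -0.959
  outer loop
   vertex 2.1 3.8 1.0
   vertex 4.3 1.9 0.4
   vertex 2.4 0.4 1.0
  endloop
 endfacet
 facet normal 0.659 0.751 0.038
  outer loop
   vertex 2.1 3.8 1.0
   vertex 3.0 3.0 1.2
   vertex 4.3 1.9 0.4
  endloop
 endfacet
 facet normal -0.743 -0.066 -0.666
  outer loop
   vertex 2.1 3.8 1.0
   vertex 2.4 0.4 1.0
   vertex 0.3 4.9 2.9
  endloop
 endfacet
 facet normal 0.196 0.918 -0.346
  outer loop
   vertex 2.1 3.8 1.0
   vertex 0.3 4.9 2.9
   vertex 1.0 4.6 2.5
  endloop
 endfacet
 facet normal 0.653 0.754 0.077
  outer loop
   vertex 2.1 3.8 1.0
   vertex 1.0 4.6 2.5
   vertex 3.0 3.0 1.2
  endloop
 endfacet
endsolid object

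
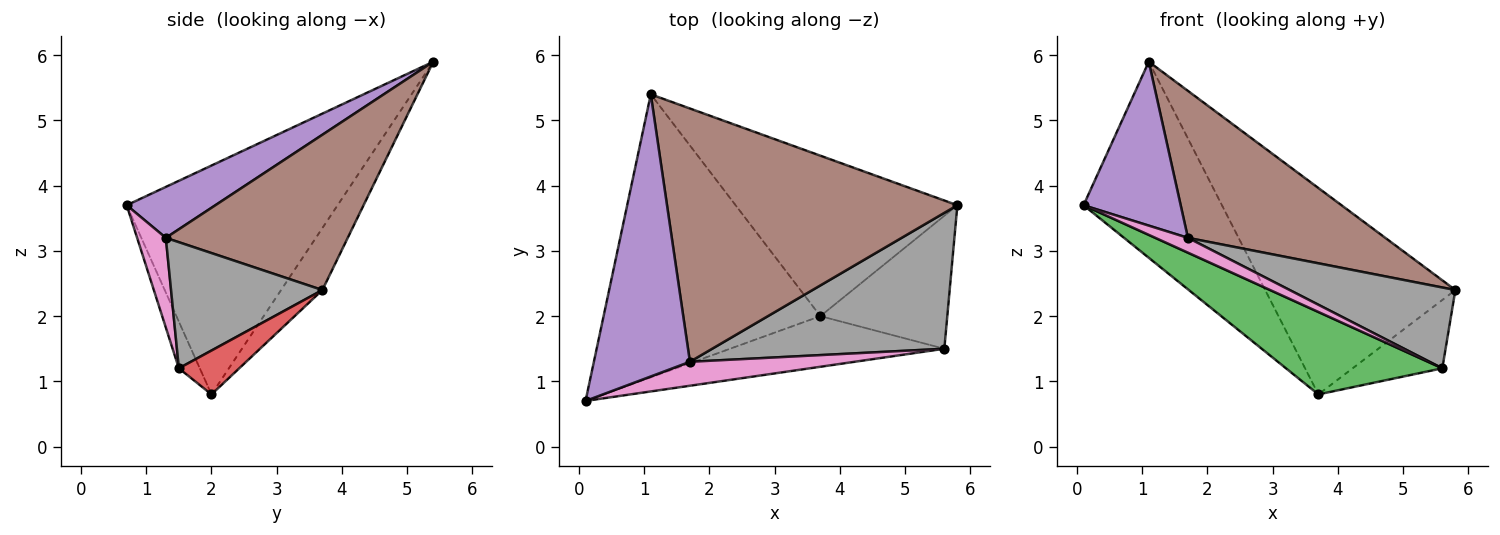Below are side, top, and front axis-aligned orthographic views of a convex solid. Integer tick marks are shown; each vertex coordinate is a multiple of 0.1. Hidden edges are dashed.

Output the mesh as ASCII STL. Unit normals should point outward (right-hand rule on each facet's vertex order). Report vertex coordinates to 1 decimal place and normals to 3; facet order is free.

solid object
 facet normal -0.655 0.430 -0.621
  outer loop
   vertex 3.7 2.0 0.8
   vertex 0.1 0.7 3.7
   vertex 1.1 5.4 5.9
  endloop
 endfacet
 facet normal -0.169 0.778 -0.605
  outer loop
   vertex 3.7 2.0 0.8
   vertex 1.1 5.4 5.9
   vertex 5.8 3.7 2.4
  endloop
 endfacet
 facet normal -0.113 -0.847 -0.520
  outer loop
   vertex 5.6 1.5 1.2
   vertex 0.1 0.7 3.7
   vertex 3.7 2.0 0.8
  endloop
 endfacet
 facet normal 0.294 0.437 -0.850
  outer loop
   vertex 5.6 1.5 1.2
   vertex 3.7 2.0 0.8
   vertex 5.8 3.7 2.4
  endloop
 endfacet
 facet normal 0.417 -0.457 0.786
  outer loop
   vertex 1.7 1.3 3.2
   vertex 1.1 5.4 5.9
   vertex 0.1 0.7 3.7
  endloop
 endfacet
 facet normal 0.420 -0.456 0.785
  outer loop
   vertex 1.7 1.3 3.2
   vertex 5.8 3.7 2.4
   vertex 1.1 5.4 5.9
  endloop
 endfacet
 facet normal 0.420 -0.477 0.772
  outer loop
   vertex 1.7 1.3 3.2
   vertex 0.1 0.7 3.7
   vertex 5.6 1.5 1.2
  endloop
 endfacet
 facet normal 0.423 -0.463 0.779
  outer loop
   vertex 1.7 1.3 3.2
   vertex 5.6 1.5 1.2
   vertex 5.8 3.7 2.4
  endloop
 endfacet
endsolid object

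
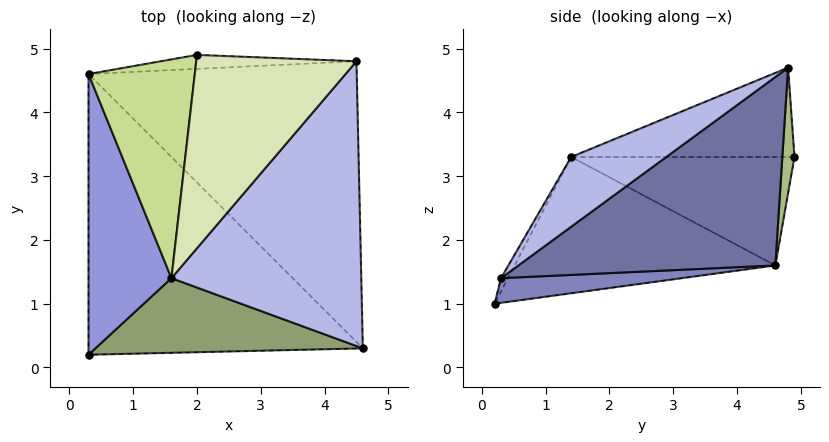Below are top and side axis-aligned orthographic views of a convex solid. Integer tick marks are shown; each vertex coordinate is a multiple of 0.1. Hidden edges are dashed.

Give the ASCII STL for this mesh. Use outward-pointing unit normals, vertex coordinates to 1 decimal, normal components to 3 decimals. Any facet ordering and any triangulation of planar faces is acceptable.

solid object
 facet normal 0.490 0.523 -0.698
  outer loop
   vertex 4.5 4.8 4.7
   vertex 4.6 0.3 1.4
   vertex 0.3 4.6 1.6
  endloop
 endfacet
 facet normal 0.089 0.135 -0.987
  outer loop
   vertex 0.3 0.2 1.0
   vertex 0.3 4.6 1.6
   vertex 4.6 0.3 1.4
  endloop
 endfacet
 facet normal -0.852 -0.071 0.519
  outer loop
   vertex 1.6 1.4 3.3
   vertex 0.3 4.6 1.6
   vertex 0.3 0.2 1.0
  endloop
 endfacet
 facet normal 0.285 -0.563 0.776
  outer loop
   vertex 1.6 1.4 3.3
   vertex 4.6 0.3 1.4
   vertex 4.5 4.8 4.7
  endloop
 endfacet
 facet normal -0.024 -0.881 0.473
  outer loop
   vertex 1.6 1.4 3.3
   vertex 0.3 0.2 1.0
   vertex 4.6 0.3 1.4
  endloop
 endfacet
 facet normal 0.272 0.863 -0.425
  outer loop
   vertex 2.0 4.9 3.3
   vertex 4.5 4.8 4.7
   vertex 0.3 4.6 1.6
  endloop
 endfacet
 facet normal -0.712 0.081 0.698
  outer loop
   vertex 2.0 4.9 3.3
   vertex 0.3 4.6 1.6
   vertex 1.6 1.4 3.3
  endloop
 endfacet
 facet normal -0.486 0.056 0.872
  outer loop
   vertex 2.0 4.9 3.3
   vertex 1.6 1.4 3.3
   vertex 4.5 4.8 4.7
  endloop
 endfacet
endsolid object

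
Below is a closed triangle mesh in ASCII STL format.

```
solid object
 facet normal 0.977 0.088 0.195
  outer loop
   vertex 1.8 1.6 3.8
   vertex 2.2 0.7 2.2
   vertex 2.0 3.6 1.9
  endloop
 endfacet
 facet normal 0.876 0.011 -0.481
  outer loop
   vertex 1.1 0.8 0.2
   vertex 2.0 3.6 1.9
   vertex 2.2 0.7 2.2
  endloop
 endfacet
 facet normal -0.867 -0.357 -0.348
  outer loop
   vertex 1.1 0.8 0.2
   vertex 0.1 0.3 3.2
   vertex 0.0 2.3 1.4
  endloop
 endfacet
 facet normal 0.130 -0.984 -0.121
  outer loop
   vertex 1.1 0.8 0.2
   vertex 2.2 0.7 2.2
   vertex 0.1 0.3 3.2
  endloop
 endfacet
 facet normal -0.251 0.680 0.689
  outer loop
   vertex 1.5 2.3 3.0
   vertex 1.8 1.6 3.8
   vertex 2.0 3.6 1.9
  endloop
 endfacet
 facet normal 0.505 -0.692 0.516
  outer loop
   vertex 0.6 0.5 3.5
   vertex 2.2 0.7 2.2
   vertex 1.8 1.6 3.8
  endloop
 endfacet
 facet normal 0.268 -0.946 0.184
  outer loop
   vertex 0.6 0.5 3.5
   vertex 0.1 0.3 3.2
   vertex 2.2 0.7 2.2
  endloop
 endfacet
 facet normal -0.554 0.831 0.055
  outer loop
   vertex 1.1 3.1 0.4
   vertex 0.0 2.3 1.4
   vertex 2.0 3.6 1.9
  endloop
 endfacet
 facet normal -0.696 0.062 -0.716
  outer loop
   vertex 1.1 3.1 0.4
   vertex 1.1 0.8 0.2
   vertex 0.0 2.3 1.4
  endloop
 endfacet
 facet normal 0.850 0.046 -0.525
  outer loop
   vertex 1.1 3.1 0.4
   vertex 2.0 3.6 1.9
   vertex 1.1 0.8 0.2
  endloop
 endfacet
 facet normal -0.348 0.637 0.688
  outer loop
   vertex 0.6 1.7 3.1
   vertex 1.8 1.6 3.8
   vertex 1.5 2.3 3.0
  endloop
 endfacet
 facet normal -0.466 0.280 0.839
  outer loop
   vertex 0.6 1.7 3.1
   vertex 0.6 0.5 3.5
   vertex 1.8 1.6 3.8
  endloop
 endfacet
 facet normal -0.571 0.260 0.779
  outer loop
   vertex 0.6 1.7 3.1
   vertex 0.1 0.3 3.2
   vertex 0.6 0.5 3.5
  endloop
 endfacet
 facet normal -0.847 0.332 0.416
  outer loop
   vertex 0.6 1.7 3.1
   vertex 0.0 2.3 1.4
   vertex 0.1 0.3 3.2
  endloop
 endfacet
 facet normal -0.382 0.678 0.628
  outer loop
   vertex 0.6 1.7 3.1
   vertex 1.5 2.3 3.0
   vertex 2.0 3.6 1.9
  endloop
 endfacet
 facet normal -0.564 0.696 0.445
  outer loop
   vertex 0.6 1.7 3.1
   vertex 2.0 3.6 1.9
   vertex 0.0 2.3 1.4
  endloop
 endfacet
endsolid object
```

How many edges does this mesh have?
24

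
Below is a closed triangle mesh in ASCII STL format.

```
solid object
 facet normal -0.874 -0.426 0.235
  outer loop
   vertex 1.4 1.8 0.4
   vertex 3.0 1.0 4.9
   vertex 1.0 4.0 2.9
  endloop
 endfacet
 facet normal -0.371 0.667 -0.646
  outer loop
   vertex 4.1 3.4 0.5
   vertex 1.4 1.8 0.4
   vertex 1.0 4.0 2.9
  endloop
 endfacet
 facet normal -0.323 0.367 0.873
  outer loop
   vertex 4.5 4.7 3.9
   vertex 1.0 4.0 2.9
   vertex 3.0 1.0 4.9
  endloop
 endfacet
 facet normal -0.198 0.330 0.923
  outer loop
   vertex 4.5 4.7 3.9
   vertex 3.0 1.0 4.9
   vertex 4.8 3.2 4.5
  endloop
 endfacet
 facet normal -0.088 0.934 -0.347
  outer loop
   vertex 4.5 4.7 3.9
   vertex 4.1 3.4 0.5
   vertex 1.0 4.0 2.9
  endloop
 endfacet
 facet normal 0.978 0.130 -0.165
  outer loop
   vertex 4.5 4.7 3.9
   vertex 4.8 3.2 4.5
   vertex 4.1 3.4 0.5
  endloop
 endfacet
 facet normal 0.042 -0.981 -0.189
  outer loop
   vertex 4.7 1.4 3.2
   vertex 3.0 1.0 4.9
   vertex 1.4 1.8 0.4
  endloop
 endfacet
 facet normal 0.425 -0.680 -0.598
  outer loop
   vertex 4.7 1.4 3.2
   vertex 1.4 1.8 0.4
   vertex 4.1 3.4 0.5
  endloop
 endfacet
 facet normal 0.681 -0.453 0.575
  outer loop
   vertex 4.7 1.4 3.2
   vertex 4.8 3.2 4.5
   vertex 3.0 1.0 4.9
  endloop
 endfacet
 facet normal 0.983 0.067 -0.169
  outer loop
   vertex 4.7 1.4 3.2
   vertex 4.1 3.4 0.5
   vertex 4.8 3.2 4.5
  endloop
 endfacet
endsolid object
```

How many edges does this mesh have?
15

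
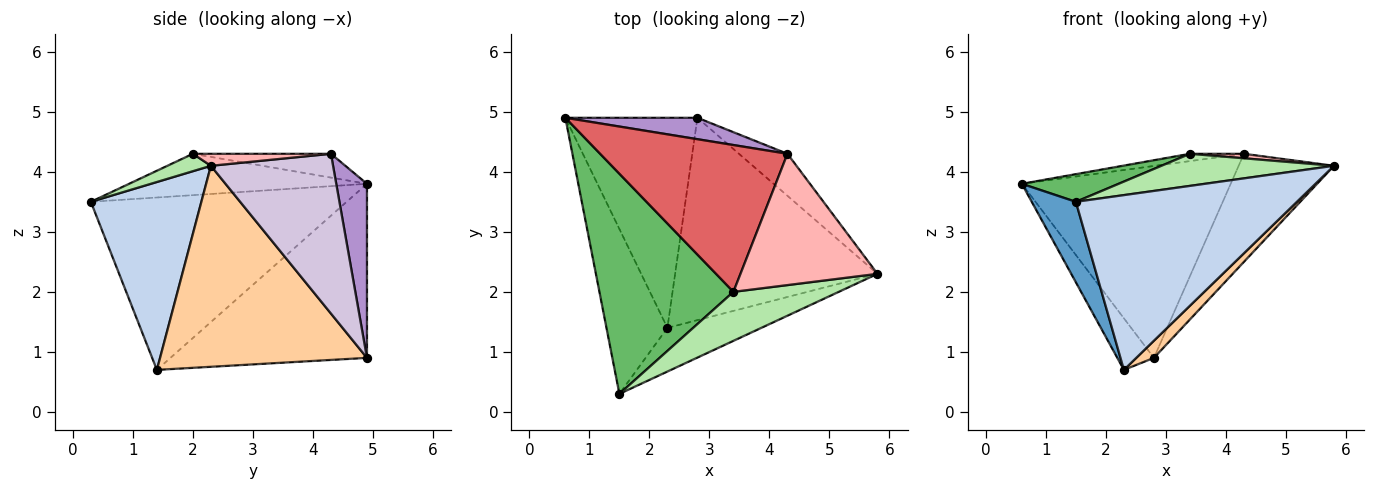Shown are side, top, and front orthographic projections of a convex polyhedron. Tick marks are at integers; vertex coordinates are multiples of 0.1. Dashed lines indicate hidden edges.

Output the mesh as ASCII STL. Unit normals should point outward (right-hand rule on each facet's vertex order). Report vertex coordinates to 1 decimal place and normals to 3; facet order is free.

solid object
 facet normal -0.931 -0.161 -0.329
  outer loop
   vertex 2.3 1.4 0.7
   vertex 1.5 0.3 3.5
   vertex 0.6 4.9 3.8
  endloop
 endfacet
 facet normal 0.436 -0.873 -0.218
  outer loop
   vertex 2.3 1.4 0.7
   vertex 5.8 2.3 4.1
   vertex 1.5 0.3 3.5
  endloop
 endfacet
 facet normal -0.788 0.147 -0.598
  outer loop
   vertex 2.8 4.9 0.9
   vertex 2.3 1.4 0.7
   vertex 0.6 4.9 3.8
  endloop
 endfacet
 facet normal 0.703 -0.060 -0.708
  outer loop
   vertex 2.8 4.9 0.9
   vertex 5.8 2.3 4.1
   vertex 2.3 1.4 0.7
  endloop
 endfacet
 facet normal -0.293 -0.119 0.949
  outer loop
   vertex 3.4 2.0 4.3
   vertex 0.6 4.9 3.8
   vertex 1.5 0.3 3.5
  endloop
 endfacet
 facet normal 0.137 -0.543 0.829
  outer loop
   vertex 3.4 2.0 4.3
   vertex 1.5 0.3 3.5
   vertex 5.8 2.3 4.1
  endloop
 endfacet
 facet normal -0.126 0.049 0.991
  outer loop
   vertex 4.3 4.3 4.3
   vertex 0.6 4.9 3.8
   vertex 3.4 2.0 4.3
  endloop
 endfacet
 facet normal 0.087 -0.034 0.996
  outer loop
   vertex 4.3 4.3 4.3
   vertex 3.4 2.0 4.3
   vertex 5.8 2.3 4.1
  endloop
 endfacet
 facet normal 0.145 0.983 0.110
  outer loop
   vertex 4.3 4.3 4.3
   vertex 2.8 4.9 0.9
   vertex 0.6 4.9 3.8
  endloop
 endfacet
 facet normal 0.767 0.598 -0.233
  outer loop
   vertex 4.3 4.3 4.3
   vertex 5.8 2.3 4.1
   vertex 2.8 4.9 0.9
  endloop
 endfacet
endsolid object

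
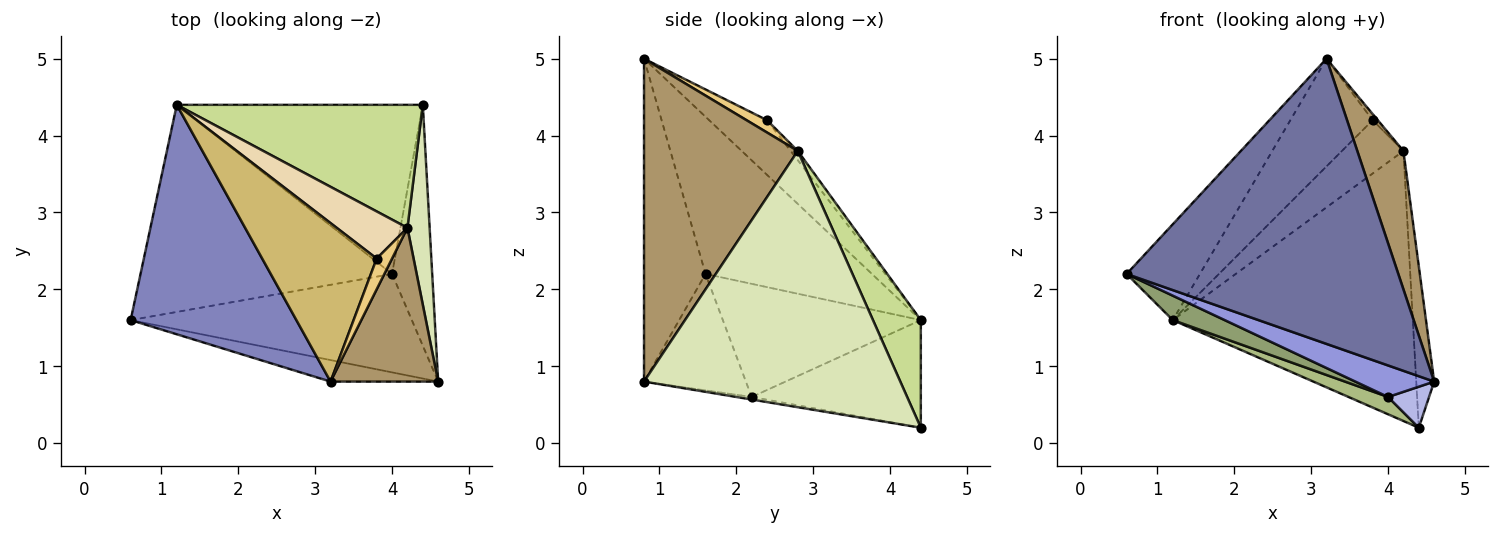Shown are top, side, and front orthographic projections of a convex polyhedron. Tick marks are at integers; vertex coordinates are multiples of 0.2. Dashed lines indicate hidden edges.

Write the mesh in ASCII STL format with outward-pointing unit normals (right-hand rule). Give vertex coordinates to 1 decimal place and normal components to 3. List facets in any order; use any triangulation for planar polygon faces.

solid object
 facet normal -0.220 -0.973 -0.073
  outer loop
   vertex 3.2 0.8 5.0
   vertex 0.6 1.6 2.2
   vertex 4.6 0.8 0.8
  endloop
 endfacet
 facet normal -0.659 0.290 0.694
  outer loop
   vertex 1.2 4.4 1.6
   vertex 0.6 1.6 2.2
   vertex 3.2 0.8 5.0
  endloop
 endfacet
 facet normal -0.367 -0.284 -0.886
  outer loop
   vertex 4.0 2.2 0.6
   vertex 4.6 0.8 0.8
   vertex 0.6 1.6 2.2
  endloop
 endfacet
 facet normal -0.063 -0.167 -0.984
  outer loop
   vertex 4.0 2.2 0.6
   vertex 4.4 4.4 0.2
   vertex 4.6 0.8 0.8
  endloop
 endfacet
 facet normal -0.408 -0.107 -0.907
  outer loop
   vertex 4.0 2.2 0.6
   vertex 0.6 1.6 2.2
   vertex 1.2 4.4 1.6
  endloop
 endfacet
 facet normal -0.399 -0.093 -0.912
  outer loop
   vertex 4.0 2.2 0.6
   vertex 1.2 4.4 1.6
   vertex 4.4 4.4 0.2
  endloop
 endfacet
 facet normal 0.178 0.895 0.408
  outer loop
   vertex 4.2 2.8 3.8
   vertex 4.4 4.4 0.2
   vertex 1.2 4.4 1.6
  endloop
 endfacet
 facet normal 0.994 0.070 0.086
  outer loop
   vertex 4.2 2.8 3.8
   vertex 4.6 0.8 0.8
   vertex 4.4 4.4 0.2
  endloop
 endfacet
 facet normal 0.912 -0.274 0.304
  outer loop
   vertex 4.2 2.8 3.8
   vertex 3.2 0.8 5.0
   vertex 4.6 0.8 0.8
  endloop
 endfacet
 facet normal -0.367 0.522 0.769
  outer loop
   vertex 3.8 2.4 4.2
   vertex 1.2 4.4 1.6
   vertex 3.2 0.8 5.0
  endloop
 endfacet
 facet normal 0.617 0.154 0.772
  outer loop
   vertex 3.8 2.4 4.2
   vertex 3.2 0.8 5.0
   vertex 4.2 2.8 3.8
  endloop
 endfacet
 facet normal -0.086 0.746 0.660
  outer loop
   vertex 3.8 2.4 4.2
   vertex 4.2 2.8 3.8
   vertex 1.2 4.4 1.6
  endloop
 endfacet
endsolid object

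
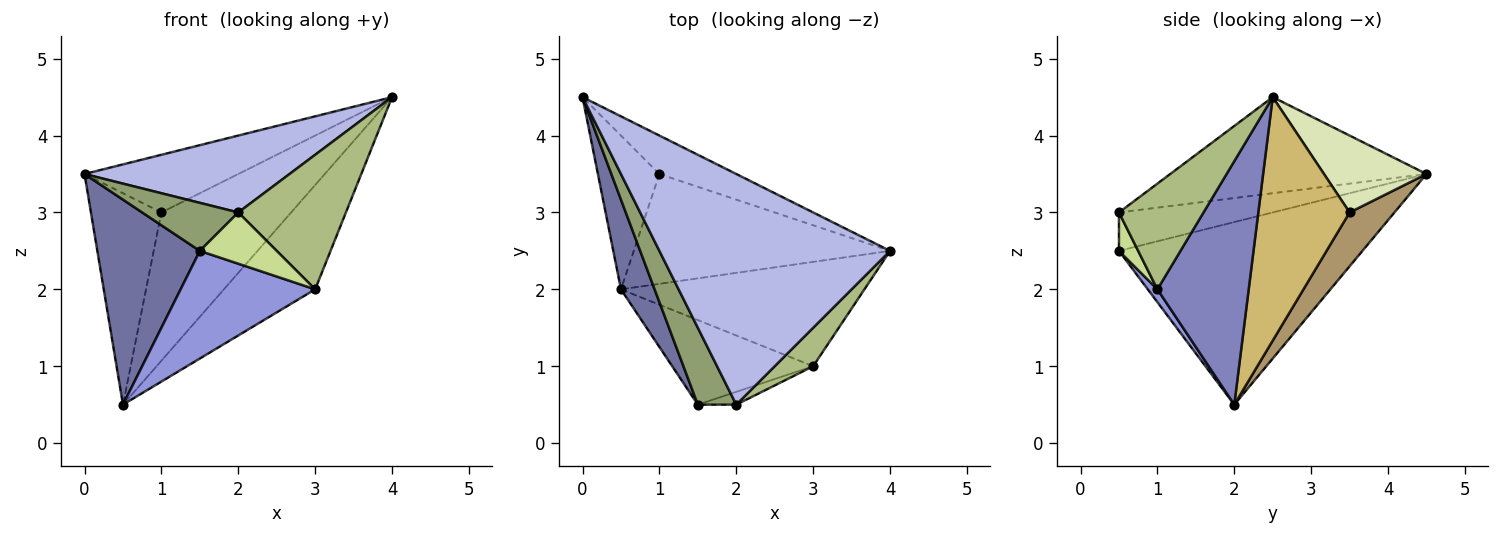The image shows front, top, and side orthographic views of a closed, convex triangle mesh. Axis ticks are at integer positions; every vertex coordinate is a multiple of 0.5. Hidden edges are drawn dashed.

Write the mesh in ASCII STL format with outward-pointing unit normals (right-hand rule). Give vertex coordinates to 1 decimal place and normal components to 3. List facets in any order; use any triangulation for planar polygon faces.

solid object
 facet normal -0.909 -0.383 0.167
  outer loop
   vertex 0.5 2.0 0.5
   vertex 1.5 0.5 2.5
   vertex 0.0 4.5 3.5
  endloop
 endfacet
 facet normal 0.577 0.577 -0.577
  outer loop
   vertex 3.0 1.0 2.0
   vertex 0.5 2.0 0.5
   vertex 4.0 2.5 4.5
  endloop
 endfacet
 facet normal 0.056 -0.785 -0.617
  outer loop
   vertex 3.0 1.0 2.0
   vertex 1.5 0.5 2.5
   vertex 0.5 2.0 0.5
  endloop
 endfacet
 facet normal -0.368 -0.294 0.882
  outer loop
   vertex 2.0 0.5 3.0
   vertex 4.0 2.5 4.5
   vertex 0.0 4.5 3.5
  endloop
 endfacet
 facet normal -0.647 -0.404 0.647
  outer loop
   vertex 2.0 0.5 3.0
   vertex 0.0 4.5 3.5
   vertex 1.5 0.5 2.5
  endloop
 endfacet
 facet normal 0.603 -0.767 0.219
  outer loop
   vertex 2.0 0.5 3.0
   vertex 3.0 1.0 2.0
   vertex 4.0 2.5 4.5
  endloop
 endfacet
 facet normal 0.236 -0.943 -0.236
  outer loop
   vertex 2.0 0.5 3.0
   vertex 1.5 0.5 2.5
   vertex 3.0 1.0 2.0
  endloop
 endfacet
 facet normal 0.485 0.728 -0.485
  outer loop
   vertex 1.0 3.5 3.0
   vertex 0.0 4.5 3.5
   vertex 4.0 2.5 4.5
  endloop
 endfacet
 facet normal 0.458 0.719 -0.523
  outer loop
   vertex 1.0 3.5 3.0
   vertex 0.5 2.0 0.5
   vertex 0.0 4.5 3.5
  endloop
 endfacet
 facet normal 0.492 0.699 -0.518
  outer loop
   vertex 1.0 3.5 3.0
   vertex 4.0 2.5 4.5
   vertex 0.5 2.0 0.5
  endloop
 endfacet
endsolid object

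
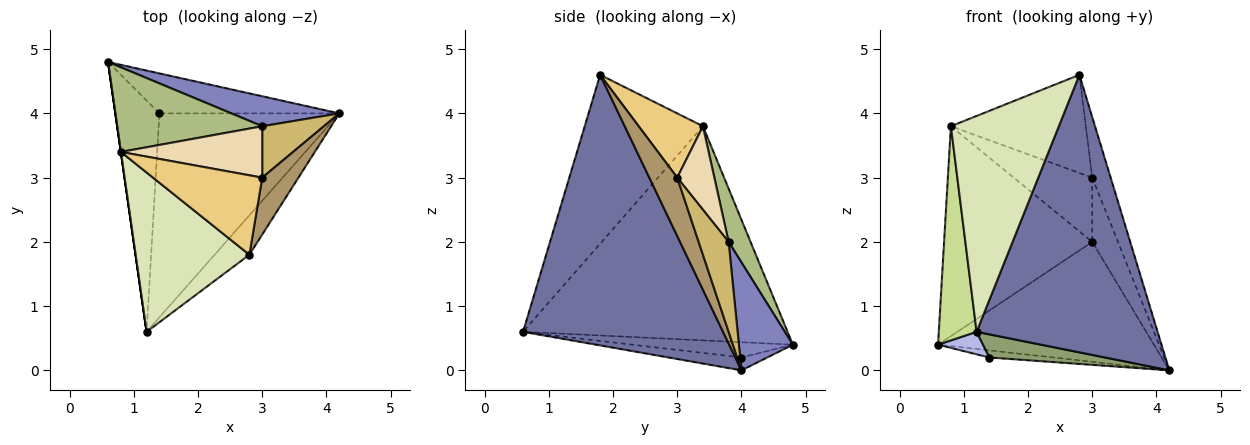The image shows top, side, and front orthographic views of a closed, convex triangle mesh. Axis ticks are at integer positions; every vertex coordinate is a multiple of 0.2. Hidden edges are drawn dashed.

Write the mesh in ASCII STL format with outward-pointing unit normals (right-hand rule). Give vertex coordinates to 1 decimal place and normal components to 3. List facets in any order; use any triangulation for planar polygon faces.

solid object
 facet normal 0.738 -0.668 -0.095
  outer loop
   vertex 2.8 1.8 4.6
   vertex 1.2 0.6 0.6
   vertex 4.2 4.0 0.0
  endloop
 endfacet
 facet normal 0.236 0.943 0.236
  outer loop
   vertex 3.0 3.8 2.0
   vertex 4.2 4.0 0.0
   vertex 0.6 4.8 0.4
  endloop
 endfacet
 facet normal -0.070 0.175 -0.982
  outer loop
   vertex 1.4 4.0 0.2
   vertex 0.6 4.8 0.4
   vertex 4.2 4.0 0.0
  endloop
 endfacet
 facet normal -0.327 -0.091 -0.941
  outer loop
   vertex 1.4 4.0 0.2
   vertex 1.2 0.6 0.6
   vertex 0.6 4.8 0.4
  endloop
 endfacet
 facet normal -0.071 -0.112 -0.991
  outer loop
   vertex 1.4 4.0 0.2
   vertex 4.2 4.0 0.0
   vertex 1.2 0.6 0.6
  endloop
 endfacet
 facet normal 0.136 0.919 0.370
  outer loop
   vertex 0.8 3.4 3.8
   vertex 3.0 3.8 2.0
   vertex 0.6 4.8 0.4
  endloop
 endfacet
 facet normal -0.990 -0.141 0.000
  outer loop
   vertex 0.8 3.4 3.8
   vertex 0.6 4.8 0.4
   vertex 1.2 0.6 0.6
  endloop
 endfacet
 facet normal -0.661 -0.604 0.446
  outer loop
   vertex 0.8 3.4 3.8
   vertex 1.2 0.6 0.6
   vertex 2.8 1.8 4.6
  endloop
 endfacet
 facet normal 0.741 0.489 0.460
  outer loop
   vertex 3.0 3.0 3.0
   vertex 2.8 1.8 4.6
   vertex 4.2 4.0 0.0
  endloop
 endfacet
 facet normal 0.673 0.577 0.462
  outer loop
   vertex 3.0 3.0 3.0
   vertex 4.2 4.0 0.0
   vertex 3.0 3.8 2.0
  endloop
 endfacet
 facet normal 0.347 0.729 0.590
  outer loop
   vertex 3.0 3.0 3.0
   vertex 0.8 3.4 3.8
   vertex 2.8 1.8 4.6
  endloop
 endfacet
 facet normal 0.346 0.733 0.586
  outer loop
   vertex 3.0 3.0 3.0
   vertex 3.0 3.8 2.0
   vertex 0.8 3.4 3.8
  endloop
 endfacet
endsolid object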